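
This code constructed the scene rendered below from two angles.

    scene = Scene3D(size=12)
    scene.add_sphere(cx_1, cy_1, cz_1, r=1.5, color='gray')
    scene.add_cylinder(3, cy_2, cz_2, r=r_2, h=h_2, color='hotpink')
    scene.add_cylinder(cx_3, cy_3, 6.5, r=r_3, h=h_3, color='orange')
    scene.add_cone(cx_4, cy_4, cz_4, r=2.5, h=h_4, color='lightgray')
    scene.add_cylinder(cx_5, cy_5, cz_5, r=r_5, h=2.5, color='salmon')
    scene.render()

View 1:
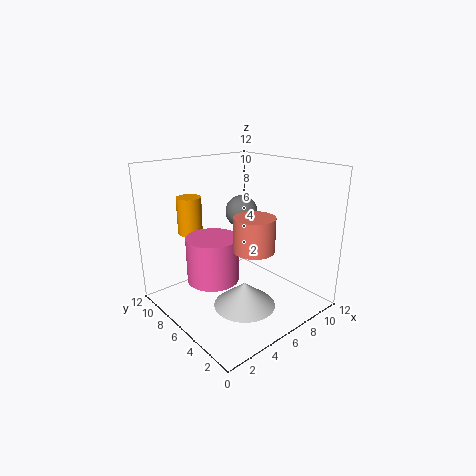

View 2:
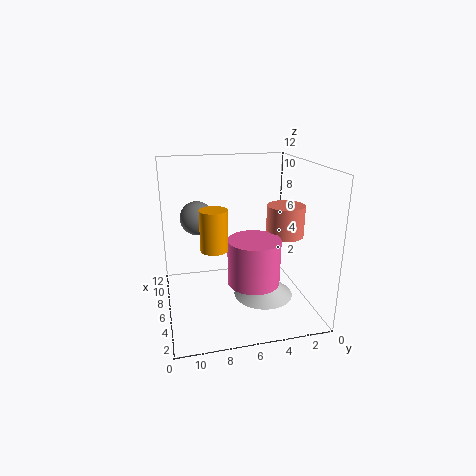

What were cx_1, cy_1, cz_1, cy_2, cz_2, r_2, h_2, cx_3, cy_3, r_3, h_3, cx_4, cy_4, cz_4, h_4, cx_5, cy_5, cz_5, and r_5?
cx_1 = 9; cy_1 = 9; cz_1 = 7; cy_2 = 5.5; cz_2 = 3.5; r_2 = 2; h_2 = 3.5; cx_3 = 3; cy_3 = 8.5; r_3 = 1; h_3 = 3; cx_4 = 5; cy_4 = 4; cz_4 = 1; h_4 = 2; cx_5 = 4.5; cy_5 = 2.5; cz_5 = 6.5; r_5 = 1.5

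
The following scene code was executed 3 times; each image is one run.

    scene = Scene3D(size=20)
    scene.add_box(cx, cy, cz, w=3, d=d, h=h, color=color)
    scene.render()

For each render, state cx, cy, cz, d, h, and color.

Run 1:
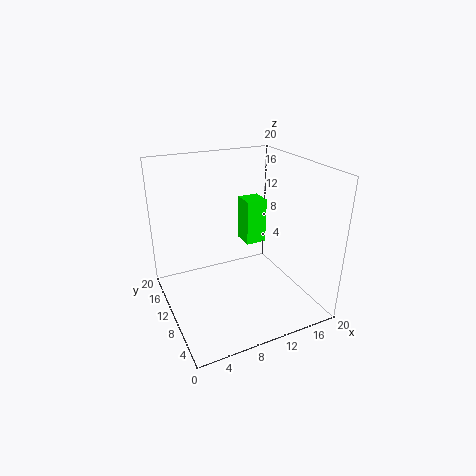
cx = 12
cy = 11
cz = 8
d = 3
h = 6.5
color = 'lime'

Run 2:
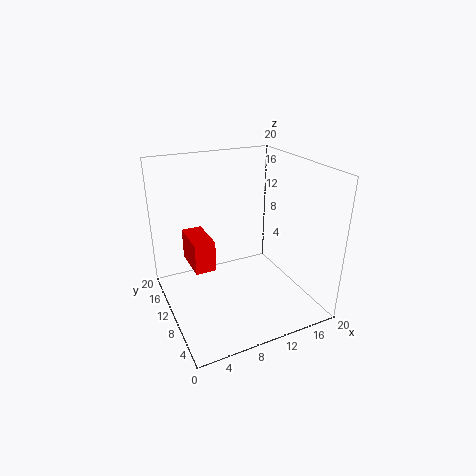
cx = 4
cy = 11
cz = 5
d = 6
h = 4.5
color = 'red'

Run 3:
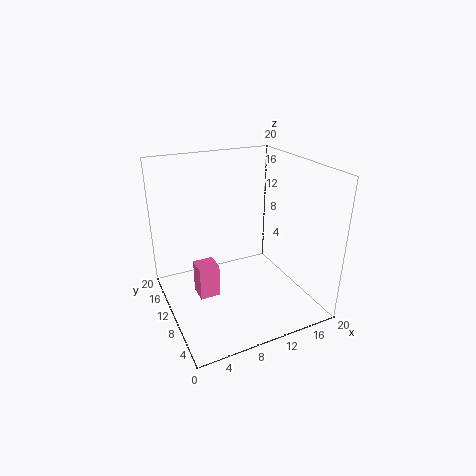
cx = 4.5
cy = 11
cz = 0.5
d = 3
h = 5
color = 'hotpink'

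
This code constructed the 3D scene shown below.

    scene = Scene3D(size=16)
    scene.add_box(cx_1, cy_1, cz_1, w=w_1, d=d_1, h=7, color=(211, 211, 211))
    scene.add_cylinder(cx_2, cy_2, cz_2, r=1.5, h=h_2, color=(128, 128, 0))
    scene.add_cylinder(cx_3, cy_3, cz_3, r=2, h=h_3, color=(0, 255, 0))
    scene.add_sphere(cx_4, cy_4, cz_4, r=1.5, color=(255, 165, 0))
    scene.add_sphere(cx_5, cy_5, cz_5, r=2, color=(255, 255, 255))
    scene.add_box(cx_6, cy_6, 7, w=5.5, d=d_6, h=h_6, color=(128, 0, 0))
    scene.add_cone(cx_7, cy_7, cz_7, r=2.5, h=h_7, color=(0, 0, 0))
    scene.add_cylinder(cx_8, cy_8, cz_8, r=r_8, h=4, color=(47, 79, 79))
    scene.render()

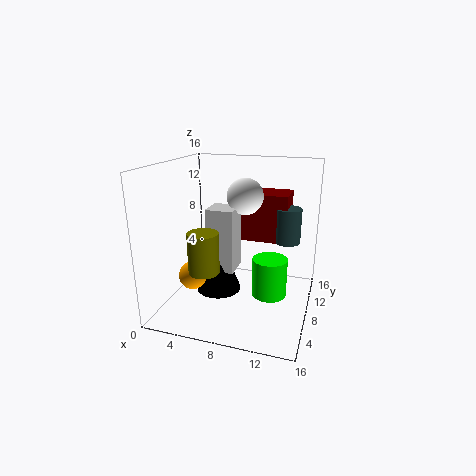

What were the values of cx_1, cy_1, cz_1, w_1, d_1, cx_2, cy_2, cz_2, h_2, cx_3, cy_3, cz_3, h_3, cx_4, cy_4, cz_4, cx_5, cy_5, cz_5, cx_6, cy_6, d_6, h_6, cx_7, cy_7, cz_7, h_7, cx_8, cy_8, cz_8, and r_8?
cx_1 = 5; cy_1 = 6; cz_1 = 4.5; w_1 = 3; d_1 = 3; cx_2 = 6.5; cy_2 = 2; cz_2 = 6.5; h_2 = 4; cx_3 = 11.5; cy_3 = 9; cz_3 = 1; h_3 = 4.5; cx_4 = 4; cy_4 = 4.5; cz_4 = 4.5; cx_5 = 8.5; cy_5 = 9; cz_5 = 12.5; cx_6 = 7.5; cy_6 = 10; d_6 = 4; h_6 = 5.5; cx_7 = 6; cy_7 = 7; cz_7 = 2; h_7 = 6.5; cx_8 = 13; cy_8 = 11; cz_8 = 7; r_8 = 1.5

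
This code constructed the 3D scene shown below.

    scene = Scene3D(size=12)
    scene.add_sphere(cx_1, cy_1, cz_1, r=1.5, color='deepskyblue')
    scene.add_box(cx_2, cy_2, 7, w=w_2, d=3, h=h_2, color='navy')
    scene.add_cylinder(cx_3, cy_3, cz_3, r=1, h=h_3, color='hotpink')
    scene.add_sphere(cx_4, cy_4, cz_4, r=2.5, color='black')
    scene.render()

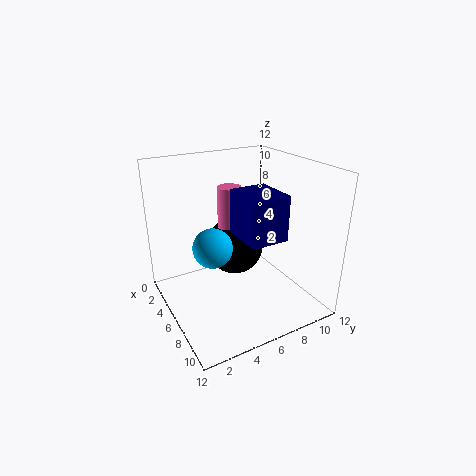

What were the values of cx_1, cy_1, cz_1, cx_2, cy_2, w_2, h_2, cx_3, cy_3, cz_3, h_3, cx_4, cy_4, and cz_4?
cx_1 = 7.5, cy_1 = 3, cz_1 = 6.5, cx_2 = 6.5, cy_2 = 5, w_2 = 3.5, h_2 = 3.5, cx_3 = 4.5, cy_3 = 6, cz_3 = 6.5, h_3 = 3.5, cx_4 = 4.5, cy_4 = 6.5, cz_4 = 4.5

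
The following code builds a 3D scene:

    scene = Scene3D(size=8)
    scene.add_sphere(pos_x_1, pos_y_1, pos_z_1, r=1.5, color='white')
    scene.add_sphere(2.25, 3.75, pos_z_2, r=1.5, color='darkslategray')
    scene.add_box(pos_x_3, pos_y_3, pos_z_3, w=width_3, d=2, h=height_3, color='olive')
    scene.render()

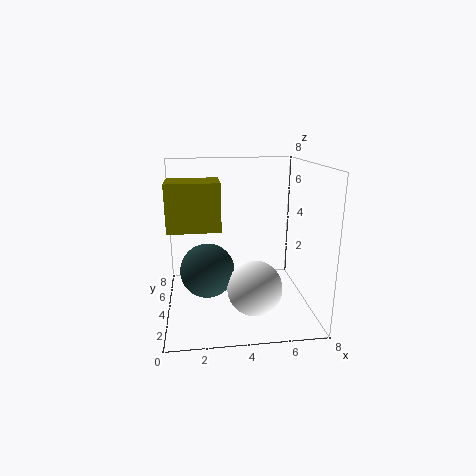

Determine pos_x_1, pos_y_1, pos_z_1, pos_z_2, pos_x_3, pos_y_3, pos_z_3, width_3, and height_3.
pos_x_1 = 4.75, pos_y_1 = 2.75, pos_z_1 = 1.5, pos_z_2 = 2.25, pos_x_3 = 0.25, pos_y_3 = 2.75, pos_z_3 = 4.75, width_3 = 2.75, height_3 = 2.5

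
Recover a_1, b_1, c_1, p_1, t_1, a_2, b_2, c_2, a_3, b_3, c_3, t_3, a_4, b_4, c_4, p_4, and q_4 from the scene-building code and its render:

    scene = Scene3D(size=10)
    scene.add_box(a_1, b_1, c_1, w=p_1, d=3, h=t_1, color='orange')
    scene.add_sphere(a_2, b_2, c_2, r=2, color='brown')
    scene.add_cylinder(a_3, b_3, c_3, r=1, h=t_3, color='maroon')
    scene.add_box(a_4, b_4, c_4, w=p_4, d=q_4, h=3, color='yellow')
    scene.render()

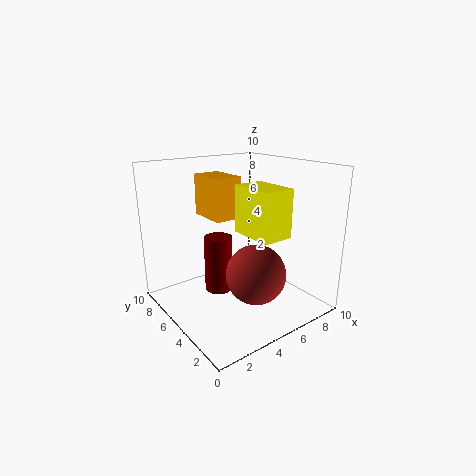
a_1 = 4, b_1 = 6, c_1 = 6, p_1 = 2, t_1 = 3, a_2 = 5, b_2 = 3, c_2 = 3, a_3 = 4, b_3 = 6, c_3 = 1, t_3 = 4, a_4 = 4, b_4 = 1, c_4 = 6, p_4 = 2, q_4 = 3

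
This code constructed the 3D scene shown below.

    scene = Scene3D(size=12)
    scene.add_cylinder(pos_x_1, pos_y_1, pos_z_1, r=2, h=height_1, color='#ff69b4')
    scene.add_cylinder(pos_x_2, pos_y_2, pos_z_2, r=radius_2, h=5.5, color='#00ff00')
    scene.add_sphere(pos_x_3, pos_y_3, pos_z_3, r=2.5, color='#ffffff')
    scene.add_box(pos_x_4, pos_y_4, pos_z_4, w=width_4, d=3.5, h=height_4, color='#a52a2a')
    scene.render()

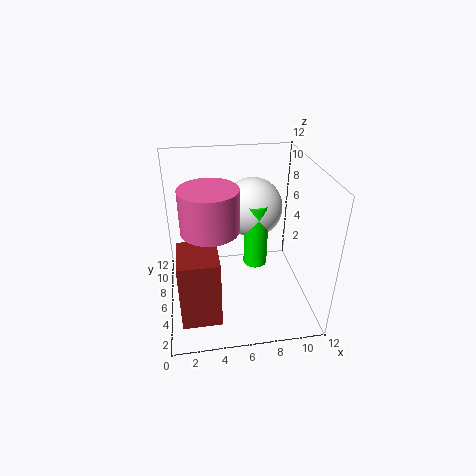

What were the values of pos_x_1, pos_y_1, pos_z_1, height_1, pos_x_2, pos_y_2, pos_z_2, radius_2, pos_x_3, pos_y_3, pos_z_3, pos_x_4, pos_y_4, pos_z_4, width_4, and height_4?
pos_x_1 = 3.5
pos_y_1 = 2.5
pos_z_1 = 9
height_1 = 3
pos_x_2 = 7.5
pos_y_2 = 6
pos_z_2 = 3.5
radius_2 = 1
pos_x_3 = 7.5
pos_y_3 = 7.5
pos_z_3 = 8
pos_x_4 = 1
pos_y_4 = 1
pos_z_4 = 1.5
width_4 = 3
height_4 = 5.5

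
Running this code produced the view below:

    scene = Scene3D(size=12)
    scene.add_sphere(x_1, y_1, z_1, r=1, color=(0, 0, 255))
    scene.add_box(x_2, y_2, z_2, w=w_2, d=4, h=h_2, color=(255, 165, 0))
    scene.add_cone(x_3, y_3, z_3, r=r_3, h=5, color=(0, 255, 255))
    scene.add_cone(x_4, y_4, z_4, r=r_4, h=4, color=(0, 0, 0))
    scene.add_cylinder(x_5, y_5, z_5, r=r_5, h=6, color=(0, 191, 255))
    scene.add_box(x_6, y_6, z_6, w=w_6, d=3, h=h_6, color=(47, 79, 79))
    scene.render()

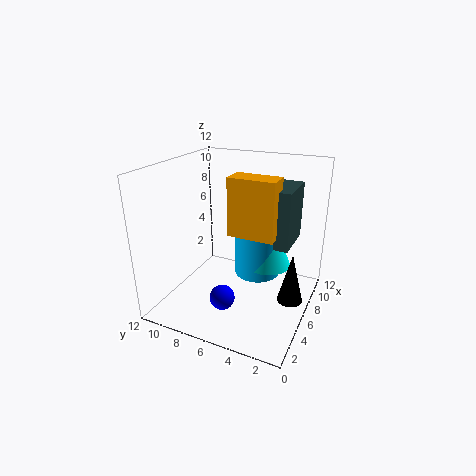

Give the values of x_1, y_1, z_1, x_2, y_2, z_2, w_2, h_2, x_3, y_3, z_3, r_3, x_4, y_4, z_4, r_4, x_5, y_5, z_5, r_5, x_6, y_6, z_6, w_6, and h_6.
x_1 = 3, y_1 = 6, z_1 = 2, x_2 = 6, y_2 = 3, z_2 = 6, w_2 = 2, h_2 = 5, x_3 = 8, y_3 = 4, z_3 = 3, r_3 = 2, x_4 = 5, y_4 = 1, z_4 = 2, r_4 = 1, x_5 = 8, y_5 = 5, z_5 = 2, r_5 = 2, x_6 = 7, y_6 = 2, z_6 = 5, w_6 = 4, h_6 = 5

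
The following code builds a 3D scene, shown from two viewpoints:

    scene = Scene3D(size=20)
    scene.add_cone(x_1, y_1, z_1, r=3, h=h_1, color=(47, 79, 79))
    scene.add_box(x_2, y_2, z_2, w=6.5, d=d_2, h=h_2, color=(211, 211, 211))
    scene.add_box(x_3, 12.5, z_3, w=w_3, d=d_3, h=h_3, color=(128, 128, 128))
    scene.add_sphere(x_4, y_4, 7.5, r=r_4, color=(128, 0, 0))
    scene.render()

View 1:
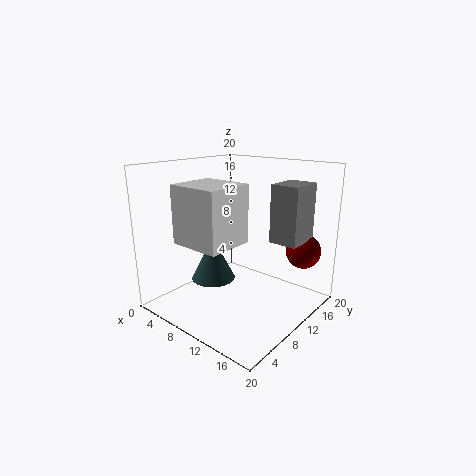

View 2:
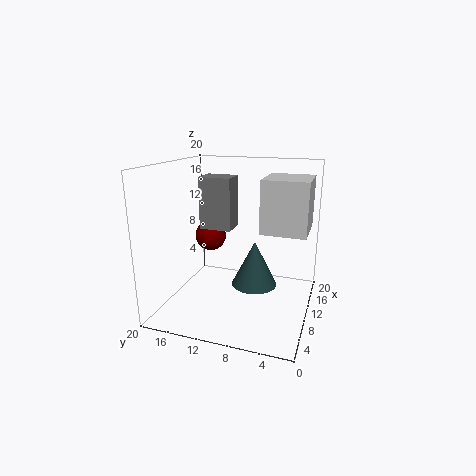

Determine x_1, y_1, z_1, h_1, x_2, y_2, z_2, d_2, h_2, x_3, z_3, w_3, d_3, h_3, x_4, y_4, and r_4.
x_1 = 8; y_1 = 7; z_1 = 4.5; h_1 = 6; x_2 = 8; y_2 = 0.5; z_2 = 11.5; d_2 = 6; h_2 = 7; x_3 = 13.5; z_3 = 9.5; w_3 = 4; d_3 = 5; h_3 = 8; x_4 = 16.5; y_4 = 17; r_4 = 2.5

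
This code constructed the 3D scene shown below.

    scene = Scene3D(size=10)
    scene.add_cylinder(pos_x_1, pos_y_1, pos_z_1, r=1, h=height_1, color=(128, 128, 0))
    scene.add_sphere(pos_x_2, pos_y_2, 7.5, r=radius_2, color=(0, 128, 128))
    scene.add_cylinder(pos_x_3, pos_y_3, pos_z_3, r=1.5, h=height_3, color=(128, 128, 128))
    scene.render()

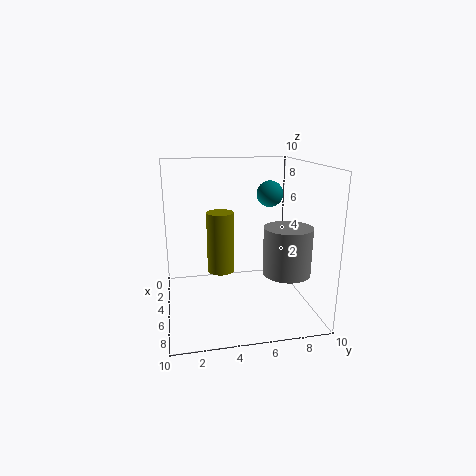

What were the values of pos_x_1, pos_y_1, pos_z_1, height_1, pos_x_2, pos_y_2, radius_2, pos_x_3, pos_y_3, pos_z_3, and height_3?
pos_x_1 = 3.5, pos_y_1 = 4, pos_z_1 = 2, height_1 = 4.5, pos_x_2 = 2.5, pos_y_2 = 8, radius_2 = 1, pos_x_3 = 8, pos_y_3 = 7.5, pos_z_3 = 3.5, height_3 = 3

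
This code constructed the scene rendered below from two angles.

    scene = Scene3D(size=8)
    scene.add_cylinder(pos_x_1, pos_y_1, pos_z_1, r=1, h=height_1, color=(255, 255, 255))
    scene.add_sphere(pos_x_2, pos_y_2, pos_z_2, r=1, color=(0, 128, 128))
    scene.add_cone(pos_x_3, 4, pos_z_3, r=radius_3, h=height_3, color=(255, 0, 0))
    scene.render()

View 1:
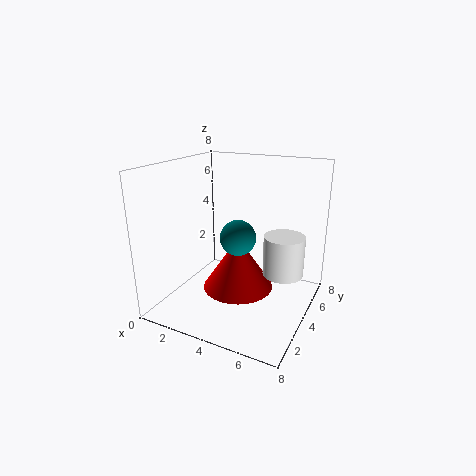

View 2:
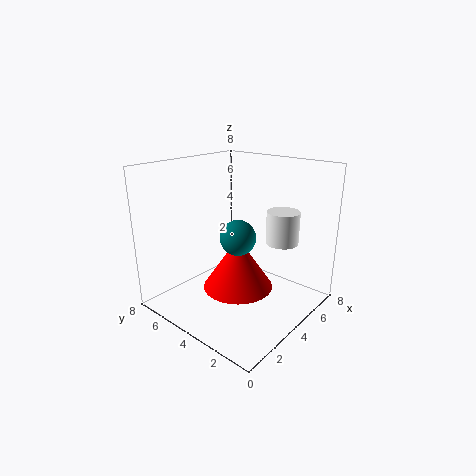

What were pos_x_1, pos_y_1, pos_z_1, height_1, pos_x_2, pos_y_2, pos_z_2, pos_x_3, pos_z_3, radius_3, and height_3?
pos_x_1 = 7, pos_y_1 = 3, pos_z_1 = 3, height_1 = 2, pos_x_2 = 4, pos_y_2 = 4, pos_z_2 = 4, pos_x_3 = 4, pos_z_3 = 1, radius_3 = 2, height_3 = 3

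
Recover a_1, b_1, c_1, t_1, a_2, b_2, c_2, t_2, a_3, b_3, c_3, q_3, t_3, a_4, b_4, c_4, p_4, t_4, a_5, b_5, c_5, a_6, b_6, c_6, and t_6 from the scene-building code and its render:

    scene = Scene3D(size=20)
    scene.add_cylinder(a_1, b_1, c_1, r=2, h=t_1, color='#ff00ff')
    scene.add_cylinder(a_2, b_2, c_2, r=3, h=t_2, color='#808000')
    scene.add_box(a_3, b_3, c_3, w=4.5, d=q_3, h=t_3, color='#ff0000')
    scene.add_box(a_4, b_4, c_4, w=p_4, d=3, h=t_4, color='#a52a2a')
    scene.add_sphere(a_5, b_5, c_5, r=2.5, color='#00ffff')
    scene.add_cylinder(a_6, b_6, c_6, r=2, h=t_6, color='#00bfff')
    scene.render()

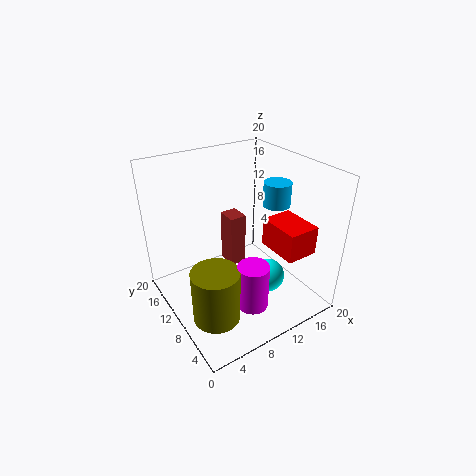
a_1 = 8; b_1 = 3.5; c_1 = 4; t_1 = 6; a_2 = 3.5; b_2 = 5; c_2 = 3; t_2 = 7; a_3 = 13.5; b_3 = 3; c_3 = 8.5; q_3 = 6; t_3 = 4; a_4 = 10.5; b_4 = 12.5; c_4 = 3.5; p_4 = 2.5; t_4 = 8; a_5 = 14.5; b_5 = 8.5; c_5 = 2.5; a_6 = 17; b_6 = 10.5; c_6 = 13; t_6 = 3.5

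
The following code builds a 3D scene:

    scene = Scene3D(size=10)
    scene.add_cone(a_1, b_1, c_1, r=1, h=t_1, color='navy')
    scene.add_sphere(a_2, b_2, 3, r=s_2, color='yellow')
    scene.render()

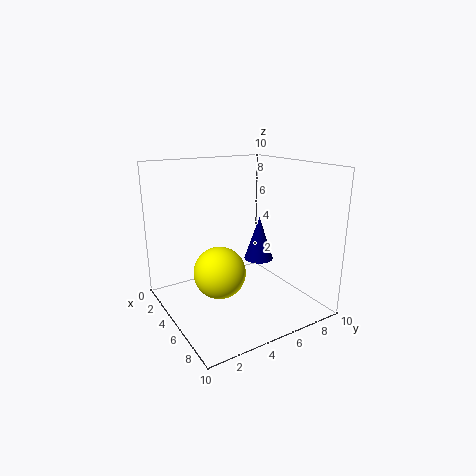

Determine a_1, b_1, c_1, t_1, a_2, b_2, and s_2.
a_1 = 5.75; b_1 = 6.25; c_1 = 3.5; t_1 = 3; a_2 = 5.5; b_2 = 3.25; s_2 = 1.75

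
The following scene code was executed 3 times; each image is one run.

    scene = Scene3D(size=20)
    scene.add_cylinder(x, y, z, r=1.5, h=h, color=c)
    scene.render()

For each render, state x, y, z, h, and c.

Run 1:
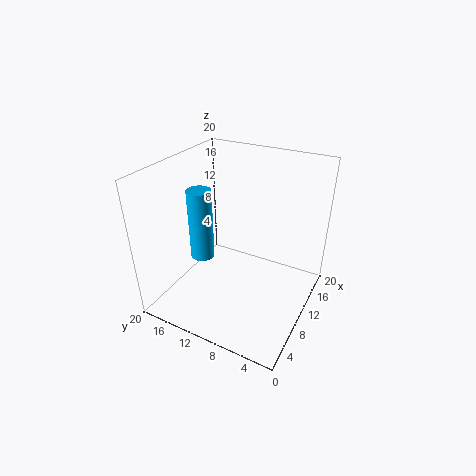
x = 5, y = 12.5, z = 9.5, h = 9, c = 'deepskyblue'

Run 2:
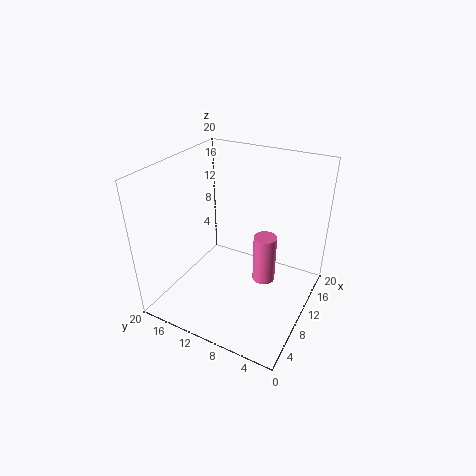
x = 9, y = 5.5, z = 5.5, h = 6.5, c = 'hotpink'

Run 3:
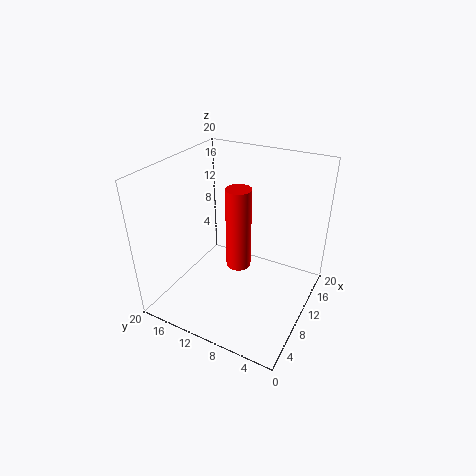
x = 5.5, y = 7.5, z = 9.5, h = 10, c = 'red'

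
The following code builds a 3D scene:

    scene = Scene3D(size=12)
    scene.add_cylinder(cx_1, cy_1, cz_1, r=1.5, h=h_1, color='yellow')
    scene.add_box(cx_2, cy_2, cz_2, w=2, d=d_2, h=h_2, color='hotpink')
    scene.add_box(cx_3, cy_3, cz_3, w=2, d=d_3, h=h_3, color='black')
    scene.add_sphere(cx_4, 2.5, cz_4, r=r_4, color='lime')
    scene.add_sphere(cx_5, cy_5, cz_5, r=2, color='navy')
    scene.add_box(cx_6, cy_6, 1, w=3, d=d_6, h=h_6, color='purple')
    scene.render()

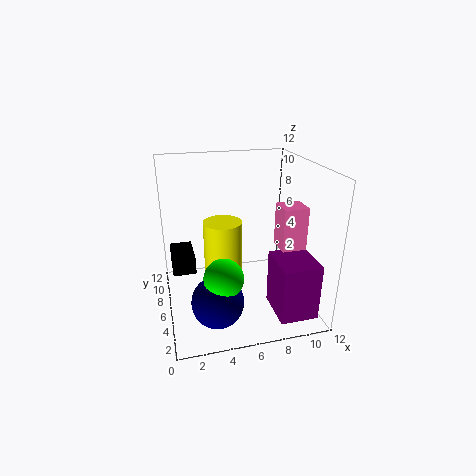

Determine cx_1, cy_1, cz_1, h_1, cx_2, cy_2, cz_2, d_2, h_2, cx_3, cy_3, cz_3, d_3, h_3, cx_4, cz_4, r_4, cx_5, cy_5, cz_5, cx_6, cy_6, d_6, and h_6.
cx_1 = 4.5; cy_1 = 5; cz_1 = 3.5; h_1 = 4.5; cx_2 = 9; cy_2 = 3.5; cz_2 = 5.5; d_2 = 2; h_2 = 3.5; cx_3 = 0.5; cy_3 = 7; cz_3 = 2.5; d_3 = 3.5; h_3 = 1.5; cx_4 = 4; cz_4 = 4.5; r_4 = 1.5; cx_5 = 3.5; cy_5 = 2.5; cz_5 = 2.5; cx_6 = 8; cy_6 = 0.5; d_6 = 3.5; h_6 = 4.5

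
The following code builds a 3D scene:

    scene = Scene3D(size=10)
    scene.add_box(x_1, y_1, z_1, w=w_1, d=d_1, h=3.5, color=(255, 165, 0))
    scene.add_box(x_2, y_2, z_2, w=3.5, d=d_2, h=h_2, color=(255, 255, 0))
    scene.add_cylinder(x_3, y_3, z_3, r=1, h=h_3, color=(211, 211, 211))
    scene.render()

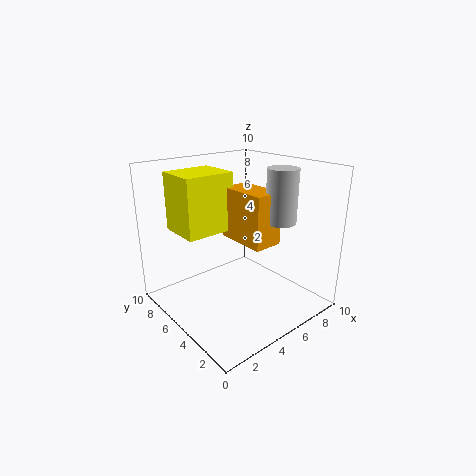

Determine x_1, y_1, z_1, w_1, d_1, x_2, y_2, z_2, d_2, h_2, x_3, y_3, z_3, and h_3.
x_1 = 4.5
y_1 = 2.5
z_1 = 5
w_1 = 2
d_1 = 3.5
x_2 = 1.5
y_2 = 5.5
z_2 = 5.5
d_2 = 3
h_2 = 4
x_3 = 6.5
y_3 = 2.5
z_3 = 6.5
h_3 = 3.5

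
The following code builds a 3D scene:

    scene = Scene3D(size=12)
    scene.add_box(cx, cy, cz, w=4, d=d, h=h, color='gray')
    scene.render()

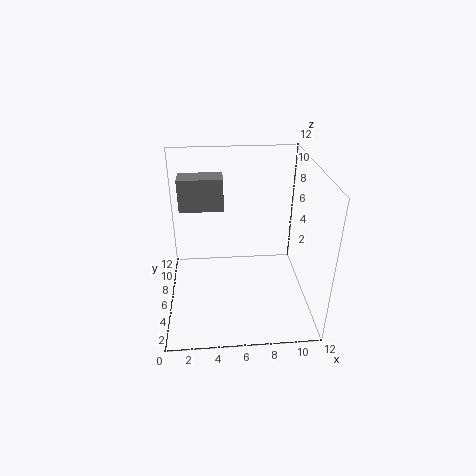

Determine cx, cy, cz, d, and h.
cx = 1
cy = 9
cz = 7
d = 2
h = 3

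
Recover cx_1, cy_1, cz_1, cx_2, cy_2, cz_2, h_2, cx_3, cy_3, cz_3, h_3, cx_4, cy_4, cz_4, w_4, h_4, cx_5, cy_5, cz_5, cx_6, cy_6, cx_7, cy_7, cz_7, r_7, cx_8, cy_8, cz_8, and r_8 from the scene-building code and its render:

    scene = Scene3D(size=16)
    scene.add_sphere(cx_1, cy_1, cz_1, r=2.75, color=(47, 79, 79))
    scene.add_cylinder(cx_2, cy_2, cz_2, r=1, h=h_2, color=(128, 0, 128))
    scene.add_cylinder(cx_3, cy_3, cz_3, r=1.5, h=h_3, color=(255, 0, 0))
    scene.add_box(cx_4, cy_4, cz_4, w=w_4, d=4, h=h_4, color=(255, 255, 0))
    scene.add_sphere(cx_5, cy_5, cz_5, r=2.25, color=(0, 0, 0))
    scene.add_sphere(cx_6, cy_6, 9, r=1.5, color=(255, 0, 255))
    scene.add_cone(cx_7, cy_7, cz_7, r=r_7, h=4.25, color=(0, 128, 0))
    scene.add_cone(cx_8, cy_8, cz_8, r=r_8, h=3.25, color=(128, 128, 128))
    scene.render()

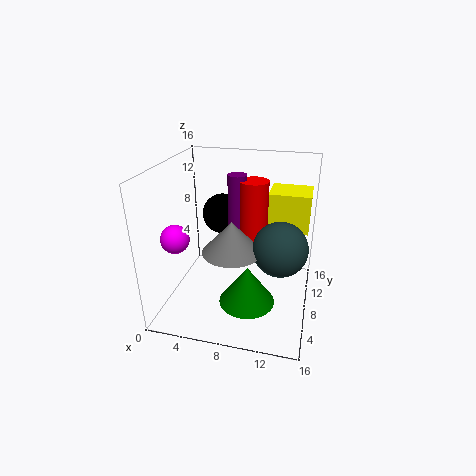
cx_1 = 13; cy_1 = 5.25; cz_1 = 8.75; cx_2 = 8; cy_2 = 7.75; cz_2 = 8.5; h_2 = 6.75; cx_3 = 9.75; cy_3 = 7.75; cz_3 = 8.25; h_3 = 6.5; cx_4 = 11; cy_4 = 9; cz_4 = 8.75; w_4 = 4.5; h_4 = 4.25; cx_5 = 5.75; cy_5 = 9.75; cz_5 = 10; cx_6 = 2.25; cy_6 = 4.25; cx_7 = 9.75; cy_7 = 5; cz_7 = 2; r_7 = 3; cx_8 = 8.25; cy_8 = 4.5; cz_8 = 8.25; r_8 = 3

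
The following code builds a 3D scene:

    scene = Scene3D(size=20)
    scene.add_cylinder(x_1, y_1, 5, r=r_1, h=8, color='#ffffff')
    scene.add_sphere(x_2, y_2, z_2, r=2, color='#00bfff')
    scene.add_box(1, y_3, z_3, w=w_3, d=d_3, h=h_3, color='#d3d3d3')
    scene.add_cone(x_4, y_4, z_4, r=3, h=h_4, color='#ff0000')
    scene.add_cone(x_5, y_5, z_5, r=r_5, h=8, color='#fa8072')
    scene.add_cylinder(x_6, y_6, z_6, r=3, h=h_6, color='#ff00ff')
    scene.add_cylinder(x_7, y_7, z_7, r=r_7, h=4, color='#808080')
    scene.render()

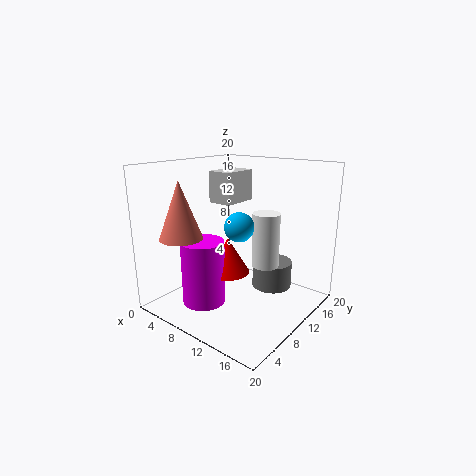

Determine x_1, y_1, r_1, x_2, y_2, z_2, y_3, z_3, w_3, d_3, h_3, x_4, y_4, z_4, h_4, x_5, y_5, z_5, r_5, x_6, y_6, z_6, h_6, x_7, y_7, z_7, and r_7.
x_1 = 12
y_1 = 14
r_1 = 2
x_2 = 11
y_2 = 9
z_2 = 12
y_3 = 14
z_3 = 13
w_3 = 4
d_3 = 6
h_3 = 5
x_4 = 9
y_4 = 9
z_4 = 5
h_4 = 5
x_5 = 4
y_5 = 5
z_5 = 10
r_5 = 3
x_6 = 7
y_6 = 6
z_6 = 1
h_6 = 9
x_7 = 12
y_7 = 16
z_7 = 1
r_7 = 3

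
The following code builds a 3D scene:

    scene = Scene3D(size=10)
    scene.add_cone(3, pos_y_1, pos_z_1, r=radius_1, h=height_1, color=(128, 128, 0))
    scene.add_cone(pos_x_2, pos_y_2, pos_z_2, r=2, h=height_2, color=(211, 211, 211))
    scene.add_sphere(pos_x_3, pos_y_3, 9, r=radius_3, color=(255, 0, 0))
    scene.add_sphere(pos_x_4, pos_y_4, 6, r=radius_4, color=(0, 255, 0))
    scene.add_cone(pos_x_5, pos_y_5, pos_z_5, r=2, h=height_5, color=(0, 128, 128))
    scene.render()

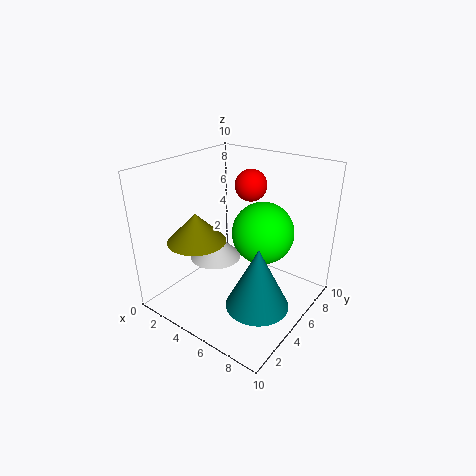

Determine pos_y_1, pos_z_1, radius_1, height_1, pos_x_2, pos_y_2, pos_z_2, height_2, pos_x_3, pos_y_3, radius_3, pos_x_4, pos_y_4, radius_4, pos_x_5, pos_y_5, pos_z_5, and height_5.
pos_y_1 = 3
pos_z_1 = 5
radius_1 = 2
height_1 = 2
pos_x_2 = 2
pos_y_2 = 6
pos_z_2 = 2
height_2 = 2
pos_x_3 = 6
pos_y_3 = 5
radius_3 = 1
pos_x_4 = 7
pos_y_4 = 5
radius_4 = 2
pos_x_5 = 8
pos_y_5 = 3
pos_z_5 = 2
height_5 = 4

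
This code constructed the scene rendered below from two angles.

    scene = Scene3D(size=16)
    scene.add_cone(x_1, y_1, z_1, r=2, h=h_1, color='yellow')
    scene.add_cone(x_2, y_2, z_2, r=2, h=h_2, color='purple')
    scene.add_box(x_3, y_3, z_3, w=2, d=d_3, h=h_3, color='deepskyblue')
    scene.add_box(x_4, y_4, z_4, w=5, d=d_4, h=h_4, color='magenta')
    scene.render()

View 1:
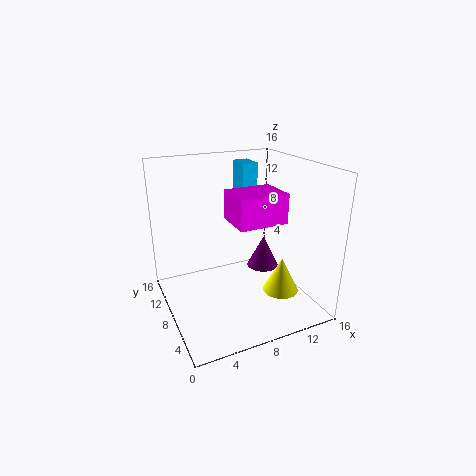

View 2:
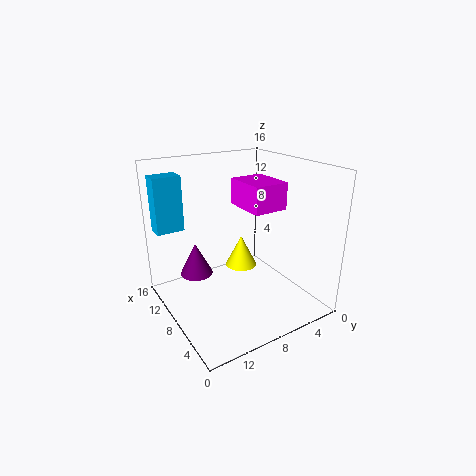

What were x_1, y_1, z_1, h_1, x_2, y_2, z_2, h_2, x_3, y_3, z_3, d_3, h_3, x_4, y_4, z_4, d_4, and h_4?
x_1 = 12
y_1 = 5
z_1 = 2
h_1 = 4
x_2 = 13
y_2 = 11
z_2 = 2
h_2 = 4
x_3 = 11
y_3 = 13
z_3 = 9
d_3 = 3
h_3 = 6
x_4 = 6
y_4 = 3
z_4 = 11
d_4 = 4
h_4 = 3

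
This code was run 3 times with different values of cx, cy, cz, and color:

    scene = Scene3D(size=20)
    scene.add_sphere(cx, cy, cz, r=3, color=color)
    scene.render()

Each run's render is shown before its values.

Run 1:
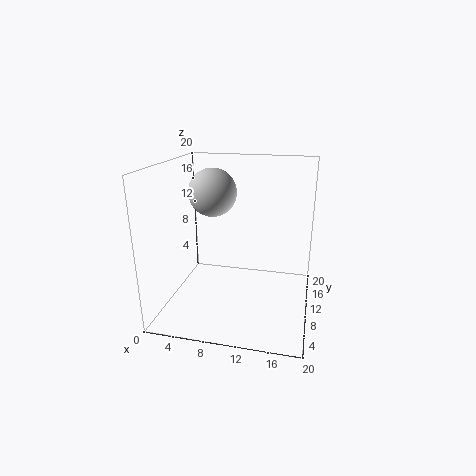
cx = 7.5; cy = 7; cz = 17; color = 'lightgray'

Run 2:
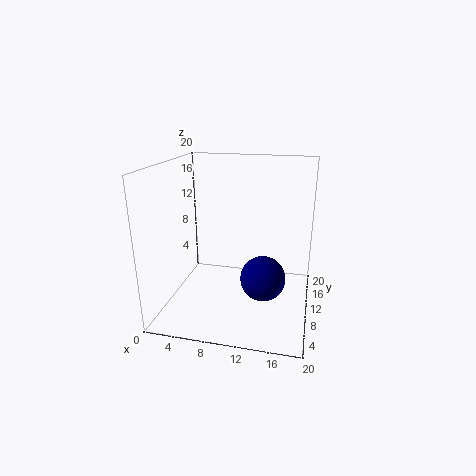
cx = 14; cy = 7.5; cz = 5.5; color = 'navy'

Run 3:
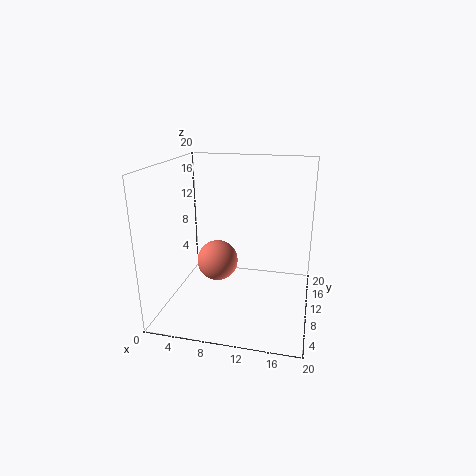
cx = 6.5; cy = 11.5; cz = 5.5; color = 'salmon'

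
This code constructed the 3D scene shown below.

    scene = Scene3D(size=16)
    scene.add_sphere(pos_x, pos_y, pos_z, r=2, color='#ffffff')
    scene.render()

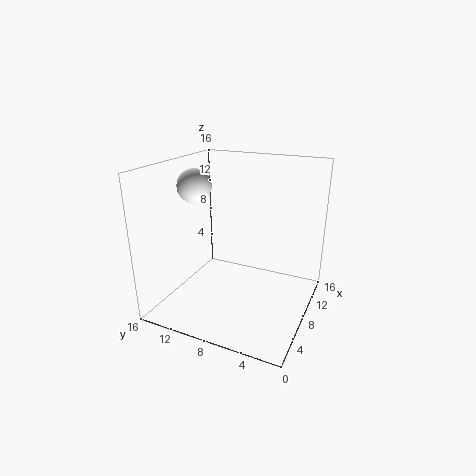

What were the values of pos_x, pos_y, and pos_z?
pos_x = 9
pos_y = 14
pos_z = 13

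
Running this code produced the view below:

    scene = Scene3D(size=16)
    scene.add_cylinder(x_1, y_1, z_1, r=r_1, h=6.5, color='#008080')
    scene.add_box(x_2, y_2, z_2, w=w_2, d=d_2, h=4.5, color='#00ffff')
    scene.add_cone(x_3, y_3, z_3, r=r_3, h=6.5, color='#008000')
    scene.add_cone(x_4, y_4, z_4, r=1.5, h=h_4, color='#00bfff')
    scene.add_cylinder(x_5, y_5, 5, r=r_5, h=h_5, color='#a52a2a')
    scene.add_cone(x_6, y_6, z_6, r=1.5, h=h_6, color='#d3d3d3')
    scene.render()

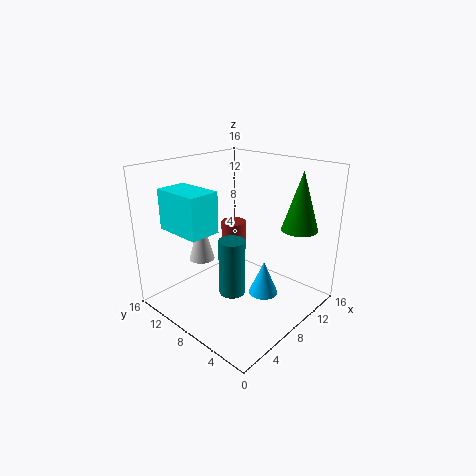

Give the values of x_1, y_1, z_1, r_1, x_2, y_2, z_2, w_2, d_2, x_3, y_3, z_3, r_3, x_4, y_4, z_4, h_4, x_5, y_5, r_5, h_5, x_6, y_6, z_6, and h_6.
x_1 = 7, y_1 = 8, z_1 = 1.5, r_1 = 1.5, x_2 = 2.5, y_2 = 9, z_2 = 9, w_2 = 3.5, d_2 = 5.5, x_3 = 12.5, y_3 = 3, z_3 = 9, r_3 = 2, x_4 = 7, y_4 = 3.5, z_4 = 3.5, h_4 = 3.5, x_5 = 10.5, y_5 = 11, r_5 = 1.5, h_5 = 3.5, x_6 = 6.5, y_6 = 12.5, z_6 = 4.5, h_6 = 5.5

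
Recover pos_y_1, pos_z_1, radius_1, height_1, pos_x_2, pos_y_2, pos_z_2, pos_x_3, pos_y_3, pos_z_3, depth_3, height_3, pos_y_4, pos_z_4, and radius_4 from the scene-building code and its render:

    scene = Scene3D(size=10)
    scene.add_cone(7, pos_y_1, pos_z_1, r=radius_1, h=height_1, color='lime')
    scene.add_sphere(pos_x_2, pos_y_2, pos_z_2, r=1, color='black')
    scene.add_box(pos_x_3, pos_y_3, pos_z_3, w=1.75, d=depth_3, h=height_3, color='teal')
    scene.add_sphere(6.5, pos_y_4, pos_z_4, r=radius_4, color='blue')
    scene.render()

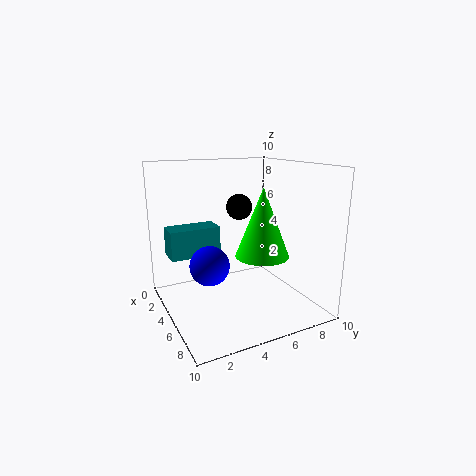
pos_y_1 = 5.75
pos_z_1 = 4.25
radius_1 = 1.75
height_1 = 4.5
pos_x_2 = 2.25
pos_y_2 = 6.5
pos_z_2 = 6.5
pos_x_3 = 2.5
pos_y_3 = 0.5
pos_z_3 = 3.75
depth_3 = 3.5
height_3 = 2
pos_y_4 = 2.25
pos_z_4 = 4
radius_4 = 1.25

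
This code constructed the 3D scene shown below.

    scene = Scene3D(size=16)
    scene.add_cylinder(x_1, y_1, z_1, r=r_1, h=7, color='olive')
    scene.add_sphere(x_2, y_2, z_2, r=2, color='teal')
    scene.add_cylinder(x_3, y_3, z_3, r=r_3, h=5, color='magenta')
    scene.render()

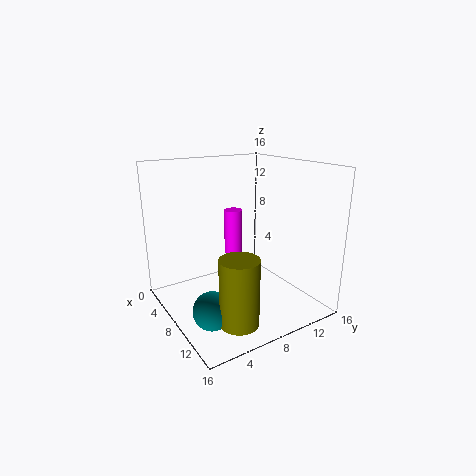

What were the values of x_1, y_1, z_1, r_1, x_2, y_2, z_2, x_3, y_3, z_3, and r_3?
x_1 = 13; y_1 = 5; z_1 = 1; r_1 = 2; x_2 = 11; y_2 = 3; z_2 = 2; x_3 = 7; y_3 = 8; z_3 = 6; r_3 = 1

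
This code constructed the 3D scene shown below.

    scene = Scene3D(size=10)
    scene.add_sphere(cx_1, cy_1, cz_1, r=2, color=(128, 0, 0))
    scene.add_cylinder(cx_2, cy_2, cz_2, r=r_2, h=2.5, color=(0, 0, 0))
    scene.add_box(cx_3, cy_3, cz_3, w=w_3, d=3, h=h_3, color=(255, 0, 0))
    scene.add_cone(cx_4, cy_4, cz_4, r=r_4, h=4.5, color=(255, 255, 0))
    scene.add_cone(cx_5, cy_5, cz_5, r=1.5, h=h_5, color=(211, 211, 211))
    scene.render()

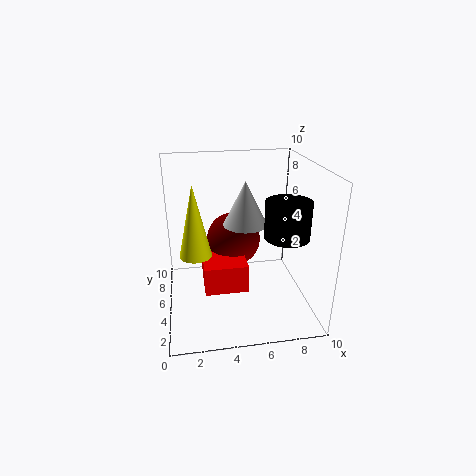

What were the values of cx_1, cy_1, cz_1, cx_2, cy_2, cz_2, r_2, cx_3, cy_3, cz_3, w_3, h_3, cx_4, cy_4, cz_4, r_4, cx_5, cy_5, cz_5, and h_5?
cx_1 = 5; cy_1 = 7; cz_1 = 4; cx_2 = 8; cy_2 = 3.5; cz_2 = 5.5; r_2 = 1.5; cx_3 = 2.5; cy_3 = 3.5; cz_3 = 1.5; w_3 = 3; h_3 = 2; cx_4 = 2; cy_4 = 3; cz_4 = 5; r_4 = 1; cx_5 = 5.5; cy_5 = 5; cz_5 = 6; h_5 = 3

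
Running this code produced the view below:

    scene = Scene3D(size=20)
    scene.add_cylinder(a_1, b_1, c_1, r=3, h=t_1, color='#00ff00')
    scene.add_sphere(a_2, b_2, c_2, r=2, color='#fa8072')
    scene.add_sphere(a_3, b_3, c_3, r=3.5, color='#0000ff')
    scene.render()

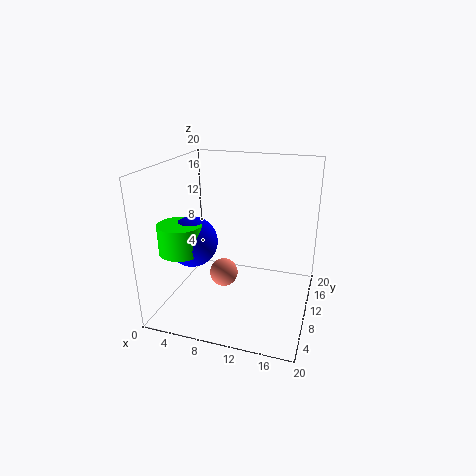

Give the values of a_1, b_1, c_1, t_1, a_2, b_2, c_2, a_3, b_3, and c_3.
a_1 = 3
b_1 = 6.5
c_1 = 8.5
t_1 = 4
a_2 = 8
b_2 = 9.5
c_2 = 4.5
a_3 = 4
b_3 = 8
c_3 = 9.5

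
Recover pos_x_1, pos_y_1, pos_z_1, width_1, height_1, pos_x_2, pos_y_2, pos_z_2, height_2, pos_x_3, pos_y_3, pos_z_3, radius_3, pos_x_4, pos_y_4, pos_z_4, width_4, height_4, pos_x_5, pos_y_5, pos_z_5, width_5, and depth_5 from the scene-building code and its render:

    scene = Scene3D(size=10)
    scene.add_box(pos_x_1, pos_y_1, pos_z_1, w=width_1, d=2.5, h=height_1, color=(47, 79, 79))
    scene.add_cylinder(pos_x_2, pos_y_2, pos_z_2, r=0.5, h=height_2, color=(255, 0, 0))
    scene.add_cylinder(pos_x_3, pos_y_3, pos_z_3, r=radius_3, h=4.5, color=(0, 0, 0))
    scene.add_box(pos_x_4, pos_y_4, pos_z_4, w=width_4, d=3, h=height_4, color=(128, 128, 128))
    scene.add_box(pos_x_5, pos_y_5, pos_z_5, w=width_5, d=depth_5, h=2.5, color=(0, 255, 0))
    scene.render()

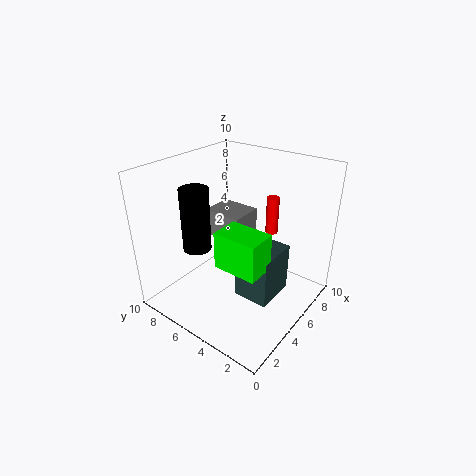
pos_x_1 = 4, pos_y_1 = 2, pos_z_1 = 1, width_1 = 3, height_1 = 3.5, pos_x_2 = 9.5, pos_y_2 = 5, pos_z_2 = 3.5, height_2 = 3, pos_x_3 = 3.5, pos_y_3 = 7.5, pos_z_3 = 4, radius_3 = 1, pos_x_4 = 5.5, pos_y_4 = 5.5, pos_z_4 = 4, width_4 = 2.5, height_4 = 2, pos_x_5 = 2.5, pos_y_5 = 2, pos_z_5 = 4, width_5 = 2, depth_5 = 3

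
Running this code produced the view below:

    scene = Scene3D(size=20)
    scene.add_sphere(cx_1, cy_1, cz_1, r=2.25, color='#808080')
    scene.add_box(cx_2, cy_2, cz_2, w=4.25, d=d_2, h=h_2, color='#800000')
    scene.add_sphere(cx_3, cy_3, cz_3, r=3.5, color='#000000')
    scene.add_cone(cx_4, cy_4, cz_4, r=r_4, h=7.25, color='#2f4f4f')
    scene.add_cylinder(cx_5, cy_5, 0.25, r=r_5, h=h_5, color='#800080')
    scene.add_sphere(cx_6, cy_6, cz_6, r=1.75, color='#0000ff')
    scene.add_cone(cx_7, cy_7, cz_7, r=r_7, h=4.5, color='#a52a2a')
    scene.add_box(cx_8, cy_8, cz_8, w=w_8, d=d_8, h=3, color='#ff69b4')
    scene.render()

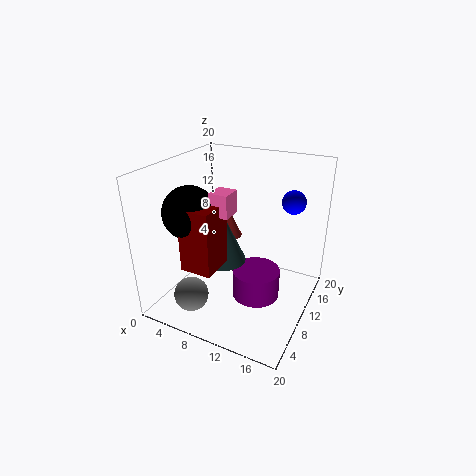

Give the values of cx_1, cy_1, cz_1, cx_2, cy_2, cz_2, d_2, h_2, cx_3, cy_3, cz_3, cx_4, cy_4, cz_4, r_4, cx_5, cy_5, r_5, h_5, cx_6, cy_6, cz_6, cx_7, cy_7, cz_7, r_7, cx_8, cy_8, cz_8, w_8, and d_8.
cx_1 = 6.75
cy_1 = 2.75
cz_1 = 4.25
cx_2 = 5.25
cy_2 = 3
cz_2 = 7.5
d_2 = 4.75
h_2 = 8.5
cx_3 = 5.25
cy_3 = 5.75
cz_3 = 14.5
cx_4 = 7.5
cy_4 = 10.25
cz_4 = 5.75
r_4 = 3.25
cx_5 = 12.25
cy_5 = 11.5
r_5 = 3.5
h_5 = 4.25
cx_6 = 15.5
cy_6 = 17
cz_6 = 13.75
cx_7 = 5.25
cy_7 = 16.25
cz_7 = 6.5
r_7 = 2
cx_8 = 8
cy_8 = 6
cz_8 = 14.5
w_8 = 2.5
d_8 = 2.75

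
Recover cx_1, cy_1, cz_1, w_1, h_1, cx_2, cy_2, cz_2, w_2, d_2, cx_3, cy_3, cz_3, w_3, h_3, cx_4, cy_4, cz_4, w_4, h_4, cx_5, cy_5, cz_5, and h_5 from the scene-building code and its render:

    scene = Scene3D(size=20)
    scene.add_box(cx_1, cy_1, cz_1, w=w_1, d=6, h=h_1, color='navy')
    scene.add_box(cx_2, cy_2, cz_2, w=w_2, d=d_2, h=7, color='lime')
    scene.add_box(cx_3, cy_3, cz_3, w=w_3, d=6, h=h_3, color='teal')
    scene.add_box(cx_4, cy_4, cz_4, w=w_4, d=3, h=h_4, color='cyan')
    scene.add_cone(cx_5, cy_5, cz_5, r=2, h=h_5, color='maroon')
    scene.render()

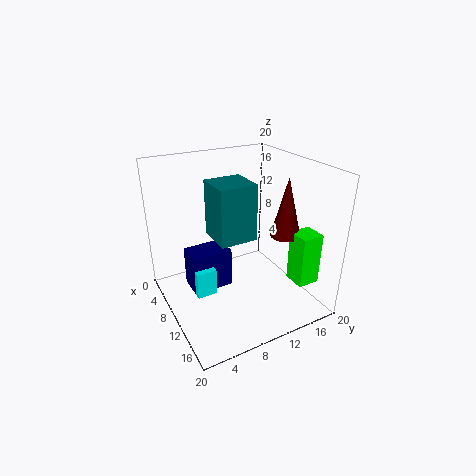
cx_1 = 4, cy_1 = 4, cz_1 = 1, w_1 = 4, h_1 = 6, cx_2 = 15, cy_2 = 15, cz_2 = 5, w_2 = 3, d_2 = 3, cx_3 = 1, cy_3 = 9, cz_3 = 7, w_3 = 6, h_3 = 9, cx_4 = 5, cy_4 = 4, cz_4 = 1, w_4 = 4, h_4 = 4, cx_5 = 14, cy_5 = 15, cz_5 = 11, h_5 = 8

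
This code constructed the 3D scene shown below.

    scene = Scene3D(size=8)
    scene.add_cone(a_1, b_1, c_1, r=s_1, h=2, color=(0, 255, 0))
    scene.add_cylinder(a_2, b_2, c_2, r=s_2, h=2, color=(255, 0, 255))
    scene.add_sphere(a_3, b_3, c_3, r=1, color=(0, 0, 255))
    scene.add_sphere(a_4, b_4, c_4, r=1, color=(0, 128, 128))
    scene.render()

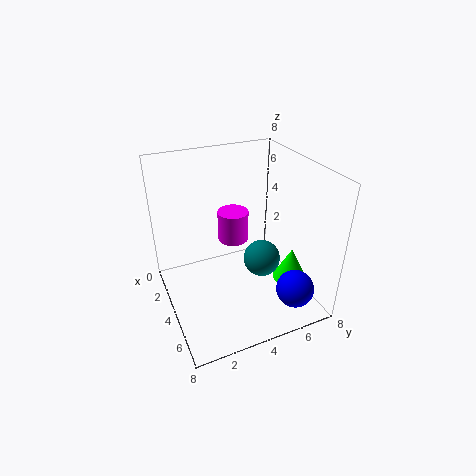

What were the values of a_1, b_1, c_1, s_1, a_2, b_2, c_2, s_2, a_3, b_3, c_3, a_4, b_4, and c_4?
a_1 = 5, b_1 = 7, c_1 = 1, s_1 = 1, a_2 = 1, b_2 = 5, c_2 = 2, s_2 = 1, a_3 = 7, b_3 = 6, c_3 = 2, a_4 = 5, b_4 = 5, c_4 = 3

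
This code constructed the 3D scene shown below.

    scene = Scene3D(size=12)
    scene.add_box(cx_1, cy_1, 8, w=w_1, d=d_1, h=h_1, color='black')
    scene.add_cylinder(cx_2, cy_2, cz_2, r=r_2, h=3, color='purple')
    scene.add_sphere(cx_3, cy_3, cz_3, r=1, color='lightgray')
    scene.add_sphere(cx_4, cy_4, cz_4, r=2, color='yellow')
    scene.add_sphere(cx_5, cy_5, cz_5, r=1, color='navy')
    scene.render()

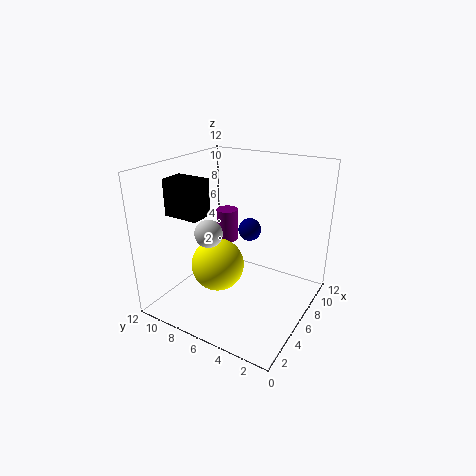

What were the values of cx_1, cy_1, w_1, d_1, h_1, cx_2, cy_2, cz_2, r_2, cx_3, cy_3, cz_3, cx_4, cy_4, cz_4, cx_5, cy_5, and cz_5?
cx_1 = 3, cy_1 = 8, w_1 = 2, d_1 = 3, h_1 = 3, cx_2 = 9, cy_2 = 9, cz_2 = 4, r_2 = 1, cx_3 = 2, cy_3 = 6, cz_3 = 8, cx_4 = 3, cy_4 = 6, cz_4 = 5, cx_5 = 8, cy_5 = 6, cz_5 = 6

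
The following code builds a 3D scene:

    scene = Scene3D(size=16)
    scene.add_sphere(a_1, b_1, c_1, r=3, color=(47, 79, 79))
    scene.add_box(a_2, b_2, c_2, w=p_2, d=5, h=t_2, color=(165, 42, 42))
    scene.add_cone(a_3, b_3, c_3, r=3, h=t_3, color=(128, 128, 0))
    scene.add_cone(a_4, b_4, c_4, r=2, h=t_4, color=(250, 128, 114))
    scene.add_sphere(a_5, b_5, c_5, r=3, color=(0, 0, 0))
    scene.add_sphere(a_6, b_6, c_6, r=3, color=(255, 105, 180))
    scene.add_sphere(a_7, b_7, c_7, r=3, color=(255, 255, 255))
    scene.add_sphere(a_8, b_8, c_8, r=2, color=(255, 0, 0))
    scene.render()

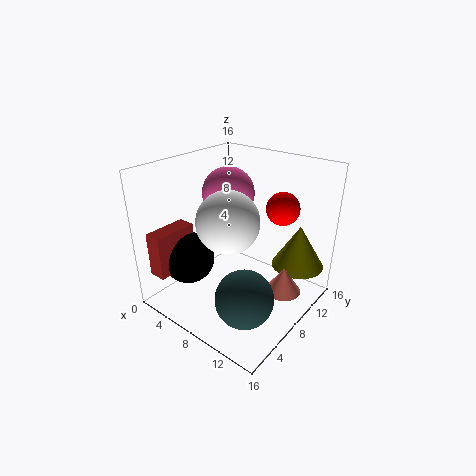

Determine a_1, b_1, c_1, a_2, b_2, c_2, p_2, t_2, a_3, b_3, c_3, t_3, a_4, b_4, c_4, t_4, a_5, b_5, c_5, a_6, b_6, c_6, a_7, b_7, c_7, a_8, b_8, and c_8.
a_1 = 12, b_1 = 4, c_1 = 4, a_2 = 1, b_2 = 1, c_2 = 4, p_2 = 2, t_2 = 5, a_3 = 13, b_3 = 13, c_3 = 4, t_3 = 5, a_4 = 13, b_4 = 10, c_4 = 2, t_4 = 3, a_5 = 3, b_5 = 5, c_5 = 5, a_6 = 5, b_6 = 10, c_6 = 12, a_7 = 10, b_7 = 4, c_7 = 12, a_8 = 10, b_8 = 14, c_8 = 10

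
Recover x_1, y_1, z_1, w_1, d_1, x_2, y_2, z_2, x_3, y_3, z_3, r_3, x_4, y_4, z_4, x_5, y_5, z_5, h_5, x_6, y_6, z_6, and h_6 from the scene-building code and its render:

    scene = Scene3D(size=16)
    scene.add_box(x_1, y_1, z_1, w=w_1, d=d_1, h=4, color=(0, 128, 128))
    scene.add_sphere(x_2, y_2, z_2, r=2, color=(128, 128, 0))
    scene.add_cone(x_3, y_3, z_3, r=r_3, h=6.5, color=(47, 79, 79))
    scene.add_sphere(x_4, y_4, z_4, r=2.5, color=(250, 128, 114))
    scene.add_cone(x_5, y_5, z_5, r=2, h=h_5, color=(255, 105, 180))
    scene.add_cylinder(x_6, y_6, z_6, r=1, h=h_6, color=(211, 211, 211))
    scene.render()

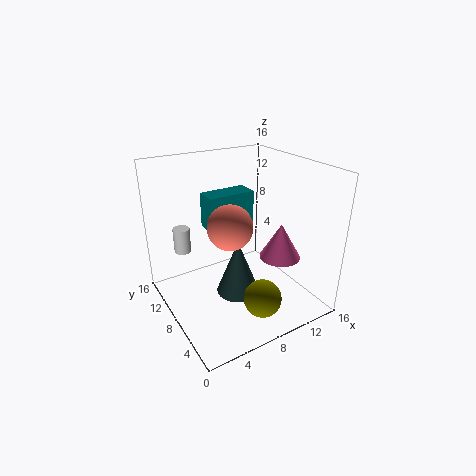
x_1 = 5.5, y_1 = 9.5, z_1 = 8.5, w_1 = 5.5, d_1 = 2.5, x_2 = 8, y_2 = 3, z_2 = 3, x_3 = 8, y_3 = 8, z_3 = 1, r_3 = 2.5, x_4 = 7, y_4 = 8, z_4 = 9.5, x_5 = 9.5, y_5 = 2.5, z_5 = 8, h_5 = 3.5, x_6 = 3.5, y_6 = 13.5, z_6 = 5, h_6 = 3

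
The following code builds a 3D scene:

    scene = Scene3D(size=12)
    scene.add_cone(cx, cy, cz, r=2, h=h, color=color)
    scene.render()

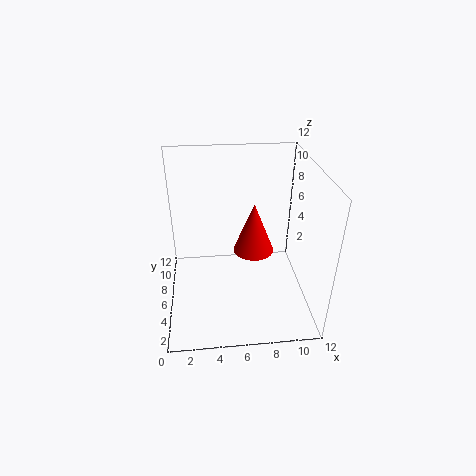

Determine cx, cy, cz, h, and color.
cx = 8; cy = 10; cz = 2; h = 5; color = 'red'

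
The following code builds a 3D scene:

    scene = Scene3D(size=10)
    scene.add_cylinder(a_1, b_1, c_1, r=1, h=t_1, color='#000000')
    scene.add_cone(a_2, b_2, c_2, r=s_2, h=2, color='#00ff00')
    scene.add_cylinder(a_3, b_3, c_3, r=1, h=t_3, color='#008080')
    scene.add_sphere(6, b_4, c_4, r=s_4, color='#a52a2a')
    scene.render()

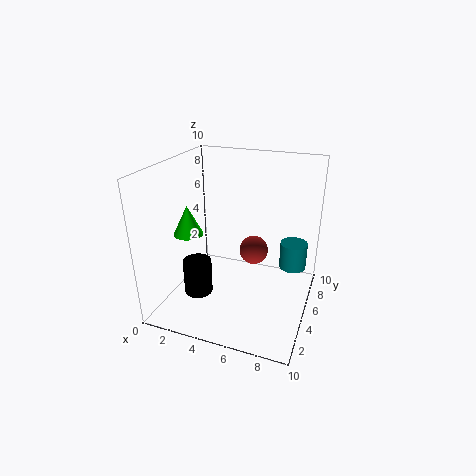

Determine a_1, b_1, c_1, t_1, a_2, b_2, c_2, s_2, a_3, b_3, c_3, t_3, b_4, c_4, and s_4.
a_1 = 2.5, b_1 = 3.5, c_1 = 1, t_1 = 2.5, a_2 = 2, b_2 = 3.5, c_2 = 5.5, s_2 = 1, a_3 = 8.5, b_3 = 7.5, c_3 = 2, t_3 = 2, b_4 = 5.5, c_4 = 4, s_4 = 1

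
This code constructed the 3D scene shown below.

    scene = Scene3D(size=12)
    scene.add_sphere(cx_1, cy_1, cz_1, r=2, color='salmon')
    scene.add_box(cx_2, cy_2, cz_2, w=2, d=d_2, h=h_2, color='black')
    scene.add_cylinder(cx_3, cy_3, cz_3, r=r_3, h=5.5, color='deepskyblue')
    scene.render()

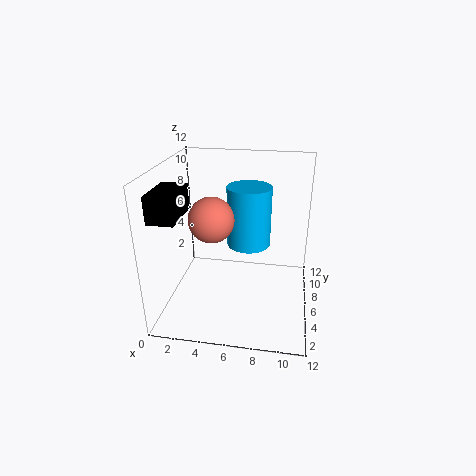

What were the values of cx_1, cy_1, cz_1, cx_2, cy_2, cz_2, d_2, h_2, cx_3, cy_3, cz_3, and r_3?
cx_1 = 3.5
cy_1 = 7
cz_1 = 7
cx_2 = 0.5
cy_2 = 1
cz_2 = 9
d_2 = 3.5
h_2 = 2
cx_3 = 6.5
cy_3 = 9
cz_3 = 4
r_3 = 2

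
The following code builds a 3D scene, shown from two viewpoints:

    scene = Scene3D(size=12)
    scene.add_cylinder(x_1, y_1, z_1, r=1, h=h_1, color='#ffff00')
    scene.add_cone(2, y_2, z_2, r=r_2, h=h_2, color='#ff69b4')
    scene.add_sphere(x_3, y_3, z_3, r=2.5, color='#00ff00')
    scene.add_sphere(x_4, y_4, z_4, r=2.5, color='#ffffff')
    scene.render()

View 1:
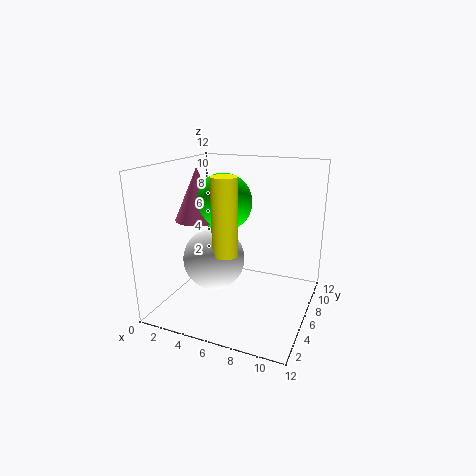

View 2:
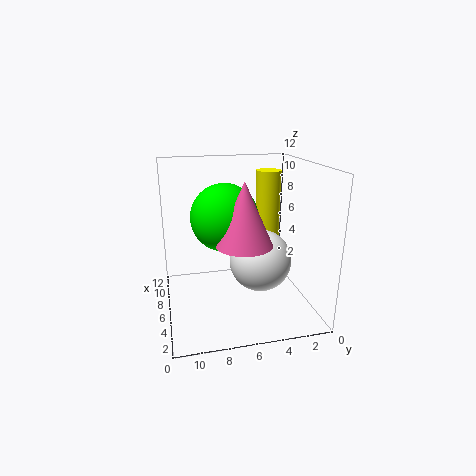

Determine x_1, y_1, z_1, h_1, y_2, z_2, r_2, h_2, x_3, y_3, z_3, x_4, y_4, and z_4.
x_1 = 6
y_1 = 3.5
z_1 = 5.5
h_1 = 6
y_2 = 6.5
z_2 = 7
r_2 = 2
h_2 = 4.5
x_3 = 4
y_3 = 7.5
z_3 = 8.5
x_4 = 4.5
y_4 = 4.5
z_4 = 4.5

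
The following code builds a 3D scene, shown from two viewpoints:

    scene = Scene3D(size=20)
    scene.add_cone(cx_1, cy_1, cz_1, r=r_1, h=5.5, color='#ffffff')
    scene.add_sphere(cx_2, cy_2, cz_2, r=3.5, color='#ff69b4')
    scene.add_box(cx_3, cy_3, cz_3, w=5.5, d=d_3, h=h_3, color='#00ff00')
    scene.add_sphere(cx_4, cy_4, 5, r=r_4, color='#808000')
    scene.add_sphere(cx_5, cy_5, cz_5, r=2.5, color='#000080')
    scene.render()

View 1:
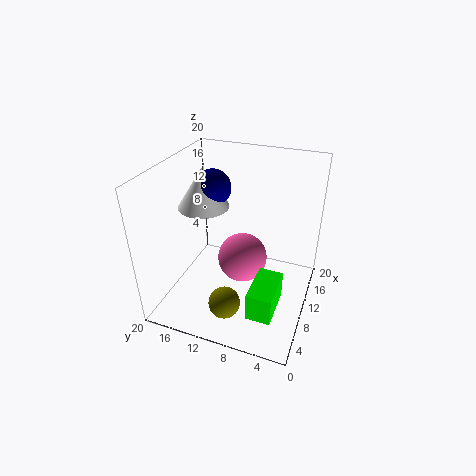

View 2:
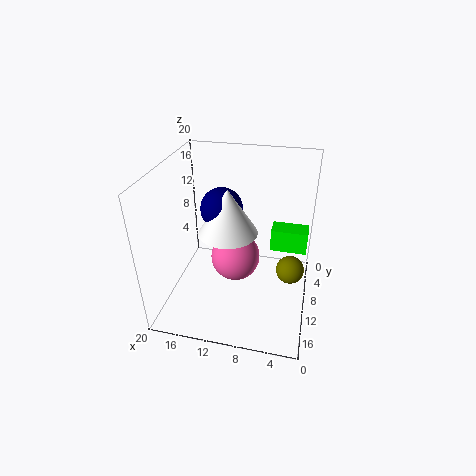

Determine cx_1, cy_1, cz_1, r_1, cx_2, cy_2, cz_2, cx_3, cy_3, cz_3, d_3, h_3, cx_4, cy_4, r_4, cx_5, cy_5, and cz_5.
cx_1 = 10, cy_1 = 15, cz_1 = 14, r_1 = 3.5, cx_2 = 10.5, cy_2 = 9.5, cz_2 = 6.5, cx_3 = 0.5, cy_3 = 2.5, cz_3 = 5.5, d_3 = 3, h_3 = 3.5, cx_4 = 2.5, cy_4 = 9, r_4 = 2, cx_5 = 11, cy_5 = 14, cz_5 = 16.5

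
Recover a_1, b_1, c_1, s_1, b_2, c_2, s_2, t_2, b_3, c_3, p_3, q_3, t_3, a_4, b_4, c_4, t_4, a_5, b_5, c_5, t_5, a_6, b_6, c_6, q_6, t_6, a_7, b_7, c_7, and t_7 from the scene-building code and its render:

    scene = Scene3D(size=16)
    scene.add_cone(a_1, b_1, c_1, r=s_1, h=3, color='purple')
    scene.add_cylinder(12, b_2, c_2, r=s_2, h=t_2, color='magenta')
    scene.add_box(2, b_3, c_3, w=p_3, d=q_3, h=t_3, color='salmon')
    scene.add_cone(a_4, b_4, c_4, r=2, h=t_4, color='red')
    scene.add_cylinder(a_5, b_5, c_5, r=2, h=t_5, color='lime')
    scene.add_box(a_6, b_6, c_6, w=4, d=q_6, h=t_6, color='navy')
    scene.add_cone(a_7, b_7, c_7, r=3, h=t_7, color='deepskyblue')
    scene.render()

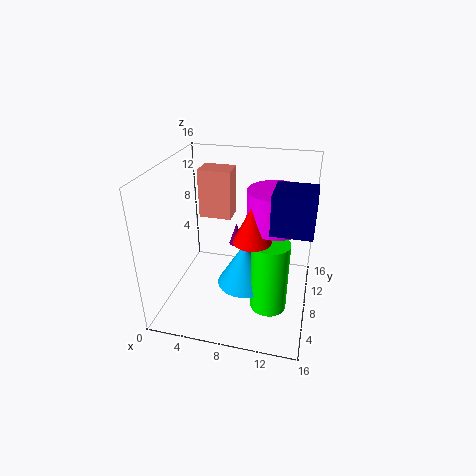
a_1 = 6; b_1 = 15; c_1 = 3; s_1 = 1; b_2 = 8; c_2 = 10; s_2 = 3; t_2 = 4; b_3 = 12; c_3 = 8; p_3 = 4; q_3 = 3; t_3 = 6; a_4 = 10; b_4 = 6; c_4 = 9; t_4 = 4; a_5 = 12; b_5 = 6; c_5 = 1; t_5 = 8; a_6 = 12; b_6 = 4; c_6 = 11; q_6 = 4; t_6 = 4; a_7 = 9; b_7 = 7; c_7 = 3; t_7 = 5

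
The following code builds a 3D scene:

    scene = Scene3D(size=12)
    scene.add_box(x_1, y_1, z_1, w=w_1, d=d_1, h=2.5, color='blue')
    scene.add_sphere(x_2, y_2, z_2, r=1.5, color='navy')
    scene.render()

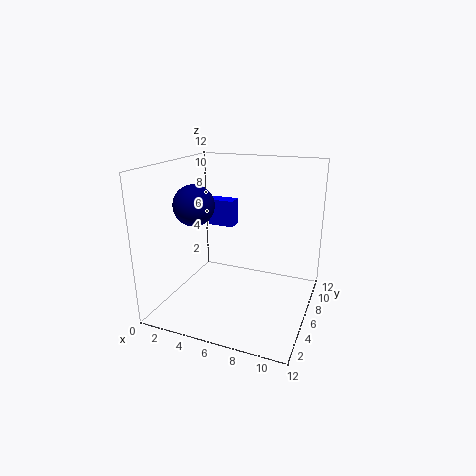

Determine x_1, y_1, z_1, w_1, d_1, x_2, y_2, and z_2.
x_1 = 1.5, y_1 = 9.5, z_1 = 5.5, w_1 = 2.5, d_1 = 1.5, x_2 = 4, y_2 = 2.5, z_2 = 9.5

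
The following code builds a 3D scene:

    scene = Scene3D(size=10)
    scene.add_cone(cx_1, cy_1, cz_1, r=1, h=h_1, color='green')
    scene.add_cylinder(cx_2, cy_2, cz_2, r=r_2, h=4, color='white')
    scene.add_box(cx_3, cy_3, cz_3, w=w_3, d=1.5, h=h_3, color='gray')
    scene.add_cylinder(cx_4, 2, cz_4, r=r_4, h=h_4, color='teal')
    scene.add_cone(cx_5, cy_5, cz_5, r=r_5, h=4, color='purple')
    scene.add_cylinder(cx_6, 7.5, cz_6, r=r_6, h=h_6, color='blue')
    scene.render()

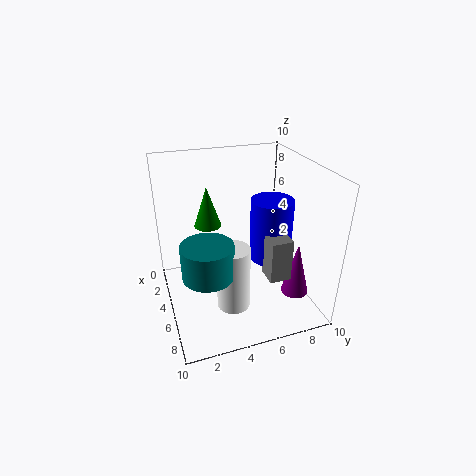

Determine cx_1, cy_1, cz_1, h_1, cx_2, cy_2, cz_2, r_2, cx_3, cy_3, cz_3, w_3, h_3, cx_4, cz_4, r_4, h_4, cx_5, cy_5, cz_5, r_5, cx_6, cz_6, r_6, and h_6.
cx_1 = 2.5; cy_1 = 3.5; cz_1 = 5; h_1 = 3; cx_2 = 8.5; cy_2 = 3.5; cz_2 = 2.5; r_2 = 1; cx_3 = 6; cy_3 = 6.5; cz_3 = 2.5; w_3 = 1.5; h_3 = 3; cx_4 = 8.5; cz_4 = 5; r_4 = 1.5; h_4 = 2; cx_5 = 6.5; cy_5 = 9; cz_5 = 0.5; r_5 = 1; cx_6 = 5; cz_6 = 3; r_6 = 1.5; h_6 = 4.5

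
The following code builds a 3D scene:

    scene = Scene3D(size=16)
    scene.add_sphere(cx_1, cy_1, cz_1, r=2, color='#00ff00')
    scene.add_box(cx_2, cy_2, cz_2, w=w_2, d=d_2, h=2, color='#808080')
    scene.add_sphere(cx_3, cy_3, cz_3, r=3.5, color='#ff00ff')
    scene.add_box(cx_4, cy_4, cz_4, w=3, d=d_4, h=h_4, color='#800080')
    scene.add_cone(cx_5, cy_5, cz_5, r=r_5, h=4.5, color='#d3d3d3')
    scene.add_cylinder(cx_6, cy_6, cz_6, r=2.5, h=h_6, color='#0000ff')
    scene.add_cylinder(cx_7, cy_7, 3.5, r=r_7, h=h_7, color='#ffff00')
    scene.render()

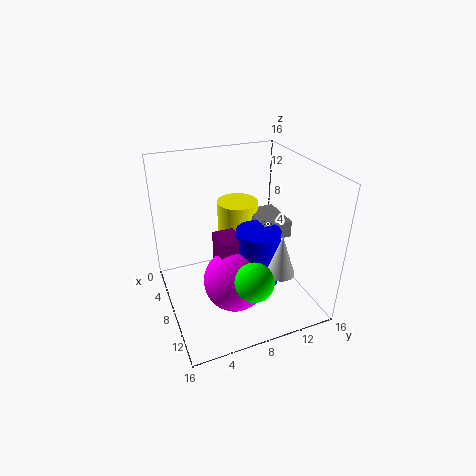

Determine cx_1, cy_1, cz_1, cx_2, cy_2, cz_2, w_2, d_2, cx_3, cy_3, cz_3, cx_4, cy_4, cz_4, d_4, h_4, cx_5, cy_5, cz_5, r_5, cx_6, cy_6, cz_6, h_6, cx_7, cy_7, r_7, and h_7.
cx_1 = 13.5; cy_1 = 7.5; cz_1 = 6; cx_2 = 3.5; cy_2 = 11; cz_2 = 7; w_2 = 5; d_2 = 3.5; cx_3 = 9.5; cy_3 = 7; cz_3 = 3.5; cx_4 = 6.5; cy_4 = 5.5; cz_4 = 1.5; d_4 = 2.5; h_4 = 7; cx_5 = 12.5; cy_5 = 11; cz_5 = 5.5; r_5 = 1.5; cx_6 = 9; cy_6 = 10; cz_6 = 2.5; h_6 = 6.5; cx_7 = 3; cy_7 = 10; r_7 = 2.5; h_7 = 6.5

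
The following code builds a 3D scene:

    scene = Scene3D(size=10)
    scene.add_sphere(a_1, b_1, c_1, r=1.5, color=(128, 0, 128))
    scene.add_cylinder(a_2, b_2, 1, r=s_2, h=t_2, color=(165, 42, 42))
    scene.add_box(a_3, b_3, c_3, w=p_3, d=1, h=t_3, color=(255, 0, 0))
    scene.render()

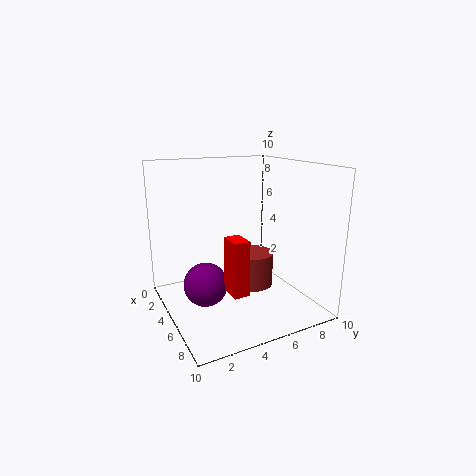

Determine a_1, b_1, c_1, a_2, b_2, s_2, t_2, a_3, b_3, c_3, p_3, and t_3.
a_1 = 5; b_1 = 2.5; c_1 = 2; a_2 = 4.5; b_2 = 6.5; s_2 = 1.5; t_2 = 2.5; a_3 = 7; b_3 = 3; c_3 = 2.5; p_3 = 1.5; t_3 = 3.5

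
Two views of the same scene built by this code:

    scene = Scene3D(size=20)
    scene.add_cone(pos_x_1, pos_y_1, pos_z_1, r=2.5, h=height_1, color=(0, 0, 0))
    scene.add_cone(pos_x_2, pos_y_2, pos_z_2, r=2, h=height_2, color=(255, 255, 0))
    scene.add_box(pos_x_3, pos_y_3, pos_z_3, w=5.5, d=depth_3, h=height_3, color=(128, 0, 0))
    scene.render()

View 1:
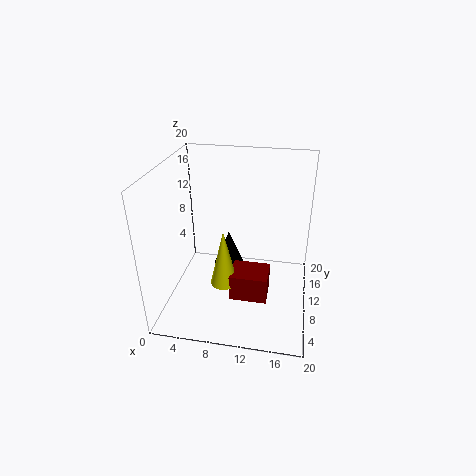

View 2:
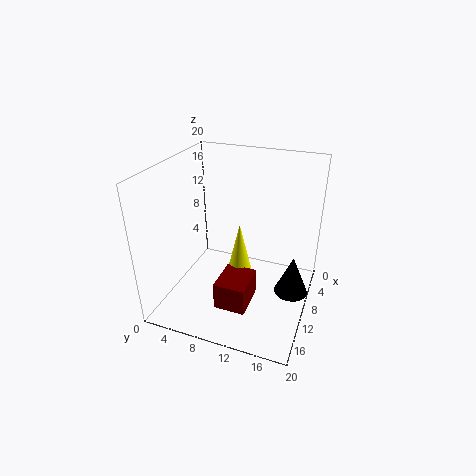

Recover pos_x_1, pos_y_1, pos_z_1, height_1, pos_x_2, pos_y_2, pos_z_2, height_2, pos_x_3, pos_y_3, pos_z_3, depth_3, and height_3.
pos_x_1 = 7, pos_y_1 = 17.5, pos_z_1 = 0.5, height_1 = 6, pos_x_2 = 8, pos_y_2 = 9.5, pos_z_2 = 2.5, height_2 = 8.5, pos_x_3 = 9, pos_y_3 = 8, pos_z_3 = 0.5, depth_3 = 4.5, height_3 = 4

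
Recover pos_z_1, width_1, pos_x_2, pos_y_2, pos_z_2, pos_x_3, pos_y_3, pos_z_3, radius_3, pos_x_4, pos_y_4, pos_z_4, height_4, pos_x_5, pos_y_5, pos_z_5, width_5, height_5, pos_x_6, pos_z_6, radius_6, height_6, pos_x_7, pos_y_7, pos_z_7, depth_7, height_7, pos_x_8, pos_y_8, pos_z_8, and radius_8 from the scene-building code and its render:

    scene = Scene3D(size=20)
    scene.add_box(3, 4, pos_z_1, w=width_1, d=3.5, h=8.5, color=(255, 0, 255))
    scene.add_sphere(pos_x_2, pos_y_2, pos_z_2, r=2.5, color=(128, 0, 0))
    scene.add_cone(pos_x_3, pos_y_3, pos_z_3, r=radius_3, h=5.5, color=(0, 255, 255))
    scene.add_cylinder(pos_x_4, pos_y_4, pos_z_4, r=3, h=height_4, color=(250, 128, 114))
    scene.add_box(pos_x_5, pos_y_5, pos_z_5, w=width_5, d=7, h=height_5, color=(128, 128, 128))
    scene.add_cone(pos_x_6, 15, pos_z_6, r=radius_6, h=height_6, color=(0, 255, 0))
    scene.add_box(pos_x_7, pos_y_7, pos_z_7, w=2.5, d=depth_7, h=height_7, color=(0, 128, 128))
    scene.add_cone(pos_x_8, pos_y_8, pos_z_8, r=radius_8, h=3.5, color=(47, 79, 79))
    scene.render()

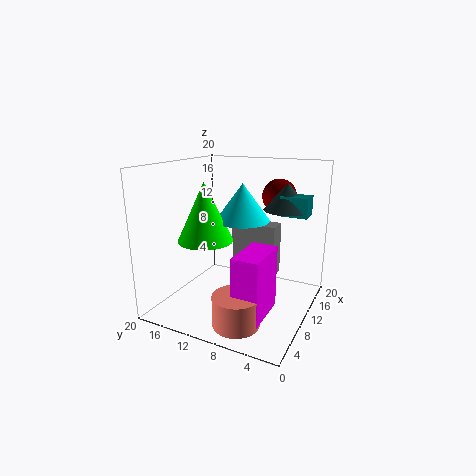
pos_z_1 = 1.5; width_1 = 6.5; pos_x_2 = 16.5; pos_y_2 = 6.5; pos_z_2 = 15; pos_x_3 = 13.5; pos_y_3 = 11; pos_z_3 = 11.5; radius_3 = 4; pos_x_4 = 3.5; pos_y_4 = 7; pos_z_4 = 1; height_4 = 4; pos_x_5 = 15; pos_y_5 = 6.5; pos_z_5 = 2.5; width_5 = 3; height_5 = 8; pos_x_6 = 9.5; pos_z_6 = 9; radius_6 = 4; height_6 = 8.5; pos_x_7 = 9.5; pos_y_7 = 0.5; pos_z_7 = 14; depth_7 = 3.5; height_7 = 2.5; pos_x_8 = 11; pos_y_8 = 3.5; pos_z_8 = 14.5; radius_8 = 3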